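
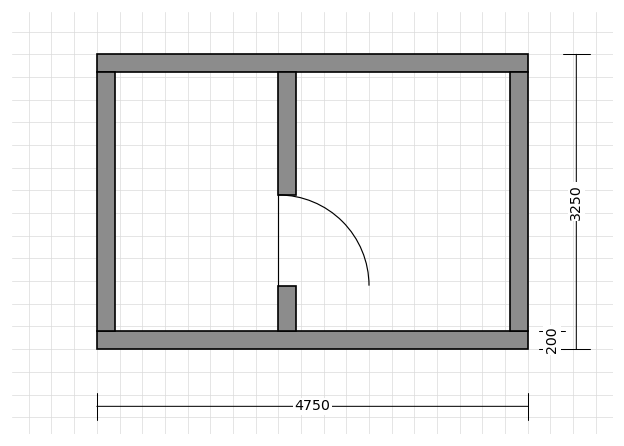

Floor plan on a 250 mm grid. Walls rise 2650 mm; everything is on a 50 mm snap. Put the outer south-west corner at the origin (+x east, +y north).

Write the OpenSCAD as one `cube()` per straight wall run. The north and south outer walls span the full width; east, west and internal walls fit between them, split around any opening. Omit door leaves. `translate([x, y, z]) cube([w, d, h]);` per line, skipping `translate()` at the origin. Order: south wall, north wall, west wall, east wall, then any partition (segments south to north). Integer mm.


cube([4750, 200, 2650]);
translate([0, 3050, 0]) cube([4750, 200, 2650]);
translate([0, 200, 0]) cube([200, 2850, 2650]);
translate([4550, 200, 0]) cube([200, 2850, 2650]);
translate([2000, 200, 0]) cube([200, 500, 2650]);
translate([2000, 1700, 0]) cube([200, 1350, 2650]);


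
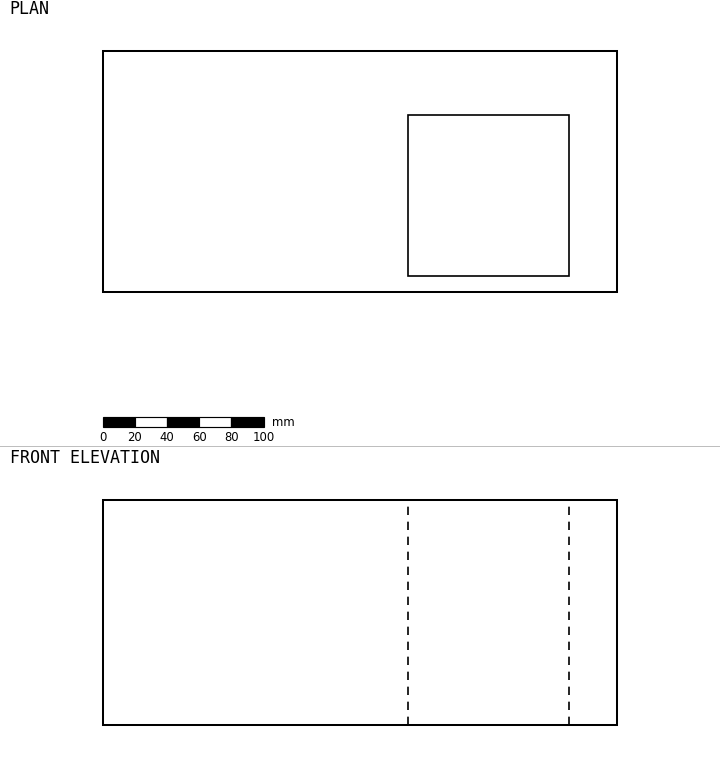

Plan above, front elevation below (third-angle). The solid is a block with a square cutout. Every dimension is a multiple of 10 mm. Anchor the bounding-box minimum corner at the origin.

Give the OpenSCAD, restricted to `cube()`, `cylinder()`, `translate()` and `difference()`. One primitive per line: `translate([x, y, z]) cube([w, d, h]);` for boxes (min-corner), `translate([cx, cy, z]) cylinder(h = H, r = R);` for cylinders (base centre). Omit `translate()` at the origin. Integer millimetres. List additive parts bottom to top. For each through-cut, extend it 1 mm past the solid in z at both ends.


difference() {
  cube([320, 150, 140]);
  translate([190, 10, -1]) cube([100, 100, 142]);
}


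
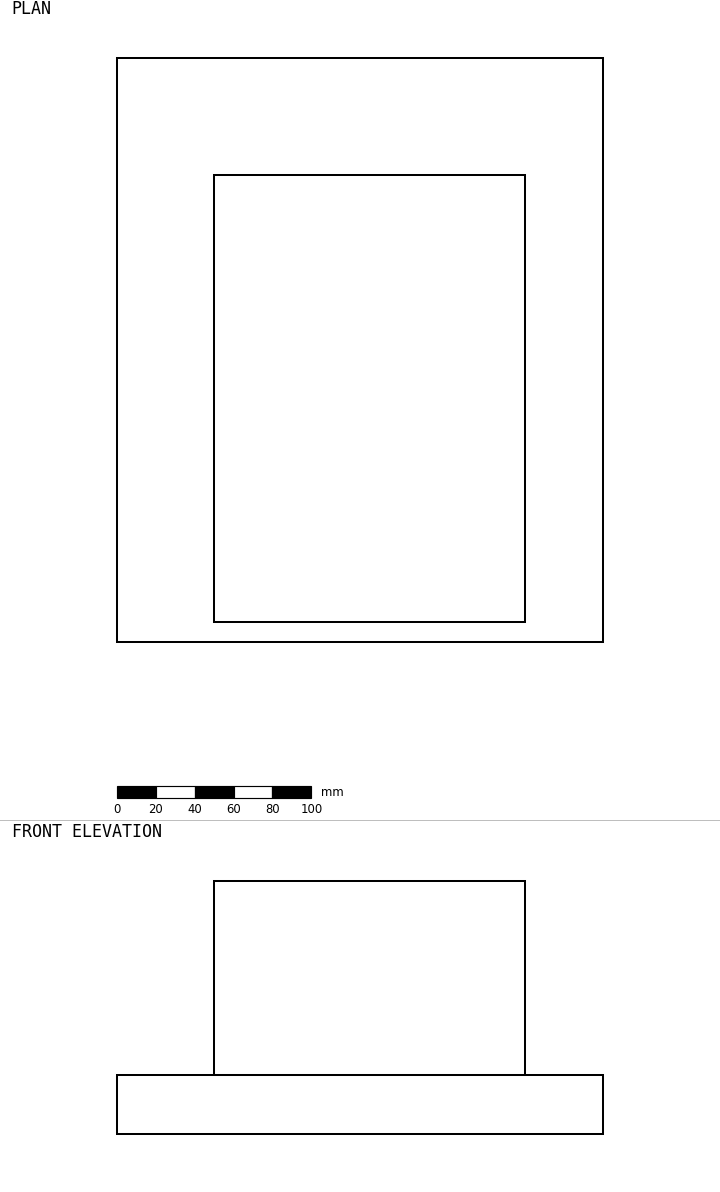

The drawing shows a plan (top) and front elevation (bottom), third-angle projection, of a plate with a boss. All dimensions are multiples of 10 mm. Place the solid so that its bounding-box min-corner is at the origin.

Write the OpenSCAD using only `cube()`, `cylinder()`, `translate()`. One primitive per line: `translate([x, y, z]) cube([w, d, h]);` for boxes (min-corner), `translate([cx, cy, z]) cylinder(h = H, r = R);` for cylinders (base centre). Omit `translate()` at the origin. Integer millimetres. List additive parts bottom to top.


cube([250, 300, 30]);
translate([50, 10, 30]) cube([160, 230, 100]);


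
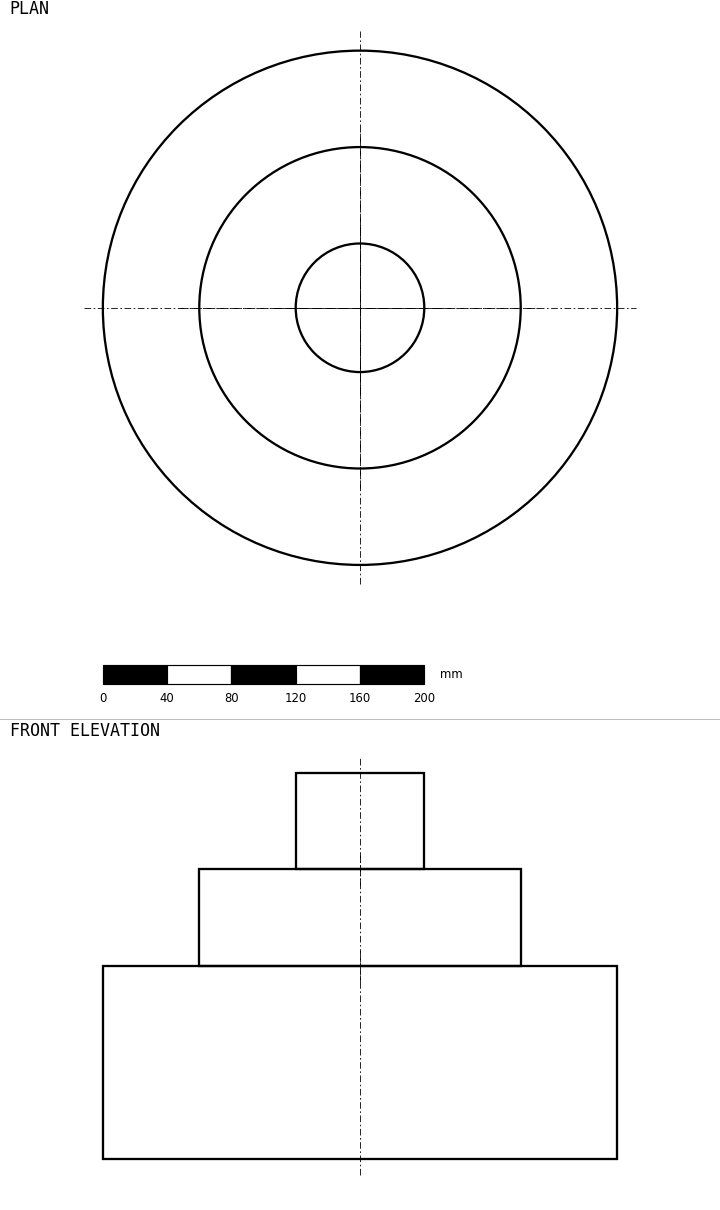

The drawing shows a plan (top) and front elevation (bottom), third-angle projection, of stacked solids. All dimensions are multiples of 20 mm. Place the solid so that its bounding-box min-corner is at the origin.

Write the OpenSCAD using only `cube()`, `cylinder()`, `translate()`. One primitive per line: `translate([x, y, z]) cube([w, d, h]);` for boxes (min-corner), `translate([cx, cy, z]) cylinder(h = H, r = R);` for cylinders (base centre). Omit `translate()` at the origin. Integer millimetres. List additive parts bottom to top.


translate([160, 160, 0]) cylinder(h = 120, r = 160);
translate([160, 160, 120]) cylinder(h = 60, r = 100);
translate([160, 160, 180]) cylinder(h = 60, r = 40);


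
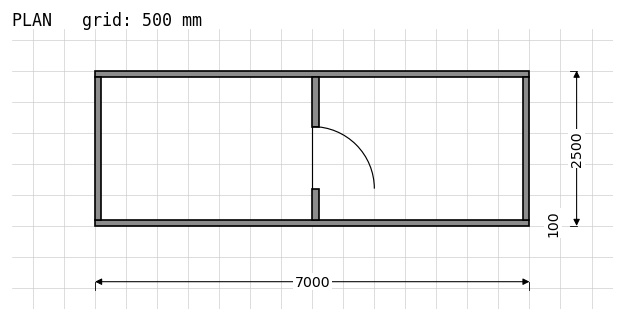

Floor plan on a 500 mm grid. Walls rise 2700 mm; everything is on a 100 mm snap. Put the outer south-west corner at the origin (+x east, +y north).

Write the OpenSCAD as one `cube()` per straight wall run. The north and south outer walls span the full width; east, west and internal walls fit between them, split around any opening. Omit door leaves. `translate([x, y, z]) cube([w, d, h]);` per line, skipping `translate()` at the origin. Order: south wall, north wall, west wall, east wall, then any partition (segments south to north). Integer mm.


cube([7000, 100, 2700]);
translate([0, 2400, 0]) cube([7000, 100, 2700]);
translate([0, 100, 0]) cube([100, 2300, 2700]);
translate([6900, 100, 0]) cube([100, 2300, 2700]);
translate([3500, 100, 0]) cube([100, 500, 2700]);
translate([3500, 1600, 0]) cube([100, 800, 2700]);


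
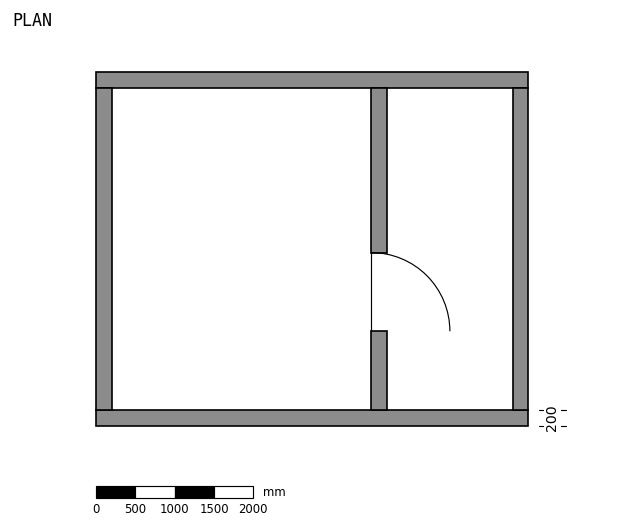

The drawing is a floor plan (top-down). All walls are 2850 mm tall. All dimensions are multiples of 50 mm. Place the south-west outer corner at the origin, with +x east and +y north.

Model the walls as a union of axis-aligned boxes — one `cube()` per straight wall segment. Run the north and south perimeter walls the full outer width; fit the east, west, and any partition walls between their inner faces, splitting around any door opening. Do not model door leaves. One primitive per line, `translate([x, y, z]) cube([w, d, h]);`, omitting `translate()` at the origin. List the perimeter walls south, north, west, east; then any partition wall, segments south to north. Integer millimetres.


cube([5500, 200, 2850]);
translate([0, 4300, 0]) cube([5500, 200, 2850]);
translate([0, 200, 0]) cube([200, 4100, 2850]);
translate([5300, 200, 0]) cube([200, 4100, 2850]);
translate([3500, 200, 0]) cube([200, 1000, 2850]);
translate([3500, 2200, 0]) cube([200, 2100, 2850]);


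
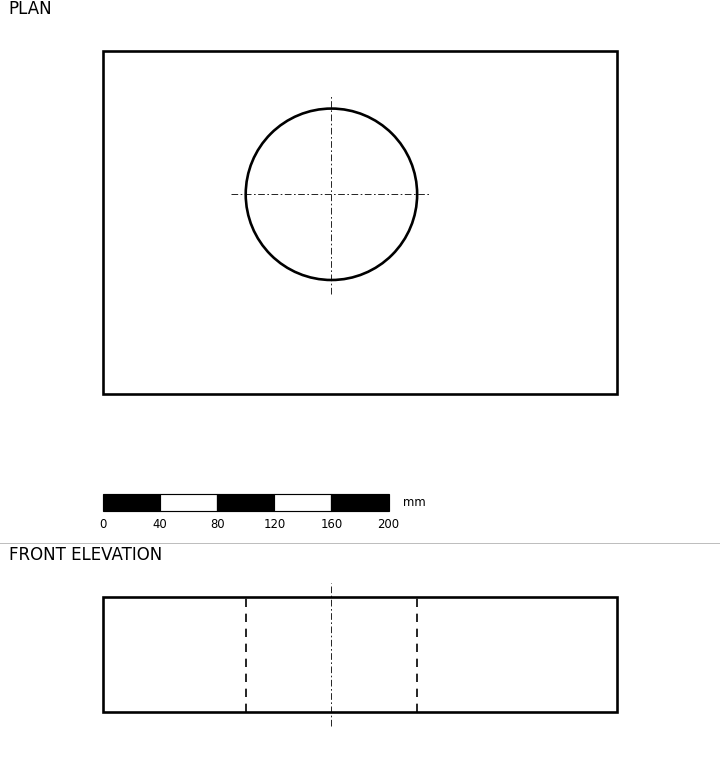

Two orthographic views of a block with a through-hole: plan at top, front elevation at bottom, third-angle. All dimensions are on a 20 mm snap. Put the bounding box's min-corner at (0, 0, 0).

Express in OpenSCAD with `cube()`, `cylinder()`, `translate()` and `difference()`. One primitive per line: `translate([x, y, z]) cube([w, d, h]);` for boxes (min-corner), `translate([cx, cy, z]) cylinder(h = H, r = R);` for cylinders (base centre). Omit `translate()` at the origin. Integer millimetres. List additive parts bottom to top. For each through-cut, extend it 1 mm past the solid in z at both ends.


difference() {
  cube([360, 240, 80]);
  translate([160, 140, -1]) cylinder(h = 82, r = 60);
}


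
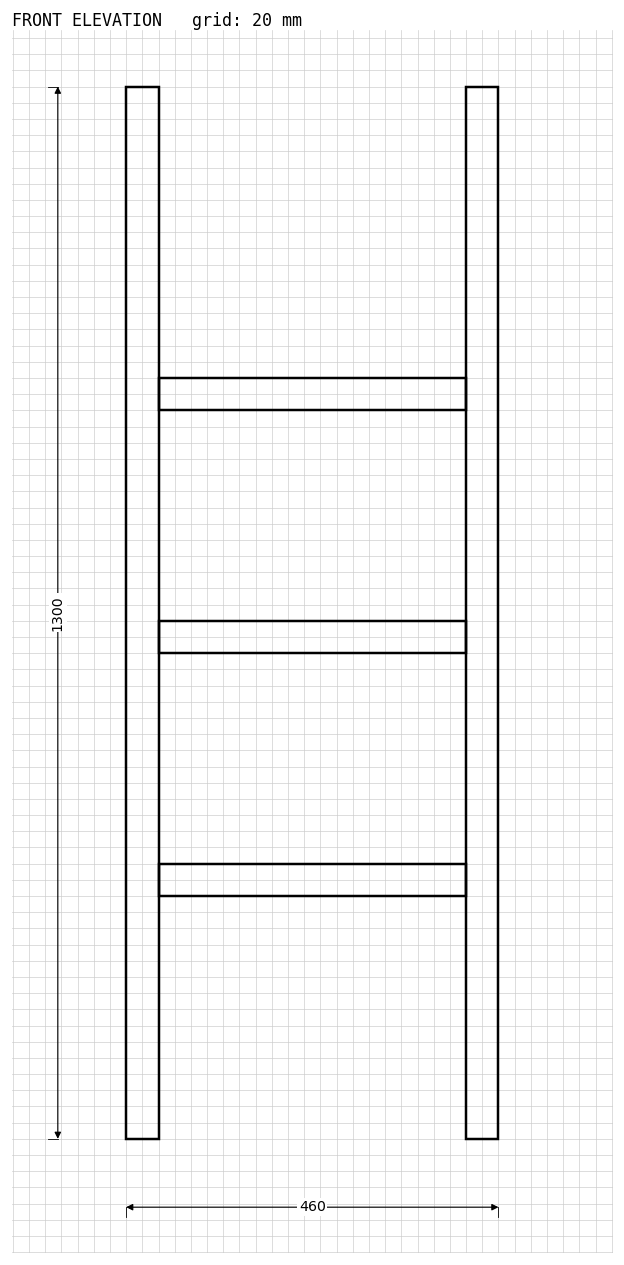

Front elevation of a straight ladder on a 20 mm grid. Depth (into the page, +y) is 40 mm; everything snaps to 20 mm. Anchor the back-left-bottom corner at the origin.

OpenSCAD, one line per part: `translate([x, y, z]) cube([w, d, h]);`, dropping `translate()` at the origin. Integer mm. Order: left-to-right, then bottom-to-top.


cube([40, 40, 1300]);
translate([40, 0, 300]) cube([380, 40, 40]);
translate([40, 0, 600]) cube([380, 40, 40]);
translate([40, 0, 900]) cube([380, 40, 40]);
translate([420, 0, 0]) cube([40, 40, 1300]);


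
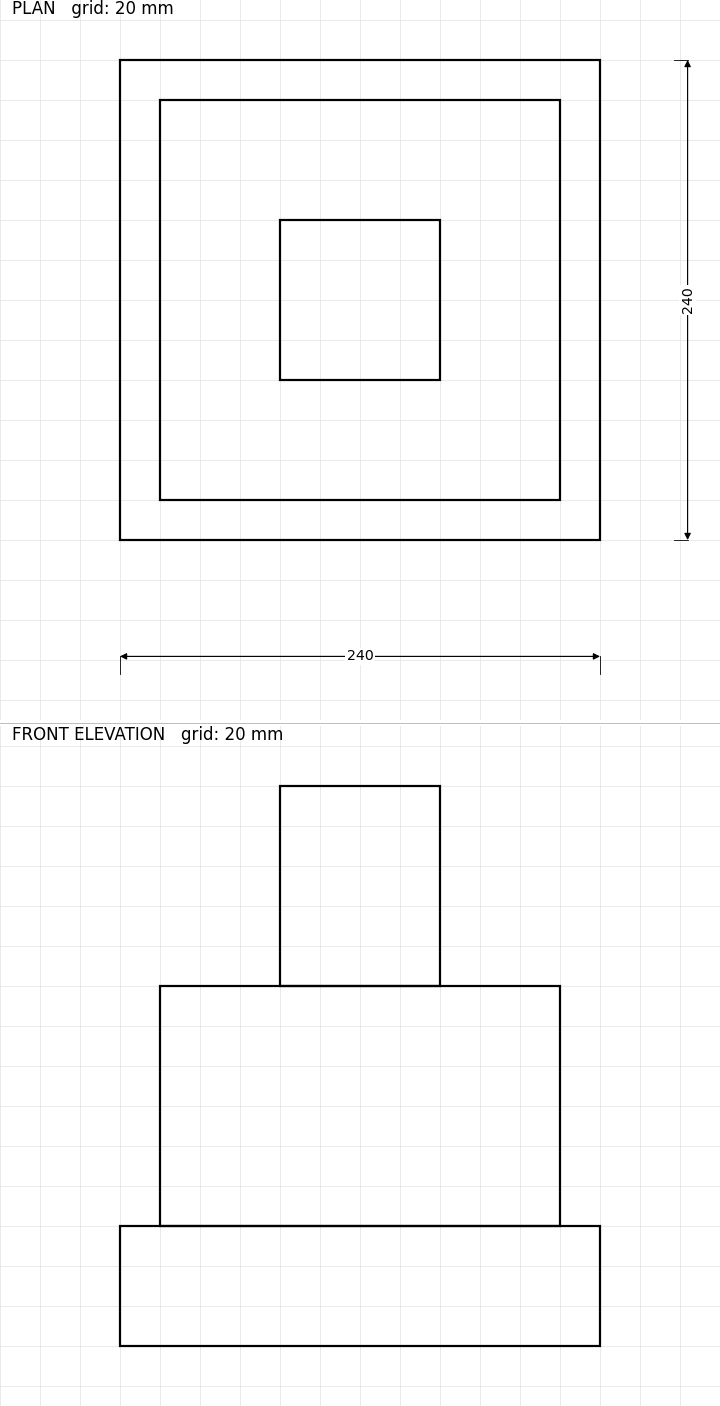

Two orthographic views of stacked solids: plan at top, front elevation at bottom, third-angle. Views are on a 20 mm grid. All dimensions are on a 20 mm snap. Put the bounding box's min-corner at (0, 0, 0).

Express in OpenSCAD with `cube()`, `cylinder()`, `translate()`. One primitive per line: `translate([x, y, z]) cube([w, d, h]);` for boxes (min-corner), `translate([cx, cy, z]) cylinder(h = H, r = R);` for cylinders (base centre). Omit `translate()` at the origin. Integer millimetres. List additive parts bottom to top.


cube([240, 240, 60]);
translate([20, 20, 60]) cube([200, 200, 120]);
translate([80, 80, 180]) cube([80, 80, 100]);


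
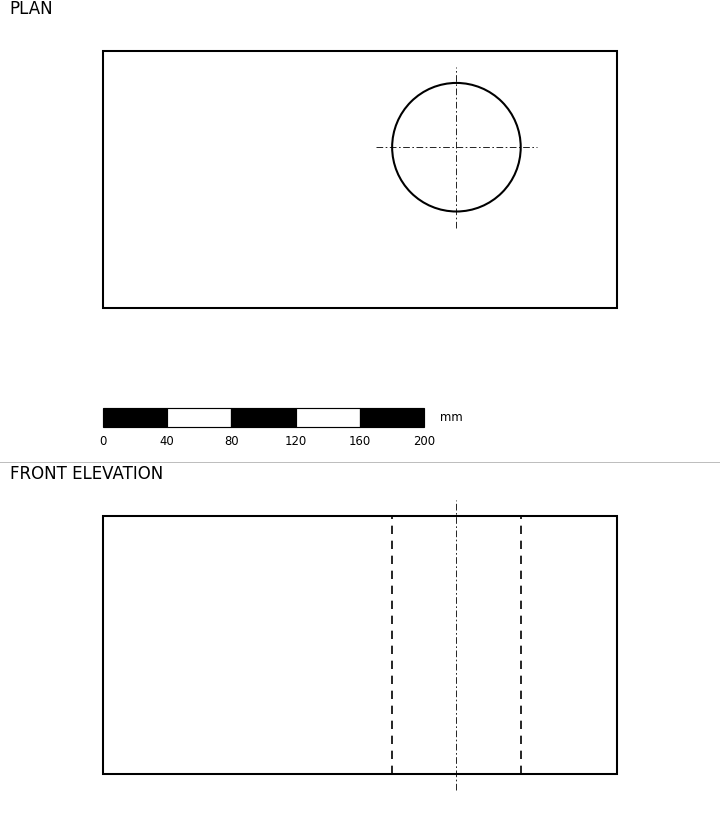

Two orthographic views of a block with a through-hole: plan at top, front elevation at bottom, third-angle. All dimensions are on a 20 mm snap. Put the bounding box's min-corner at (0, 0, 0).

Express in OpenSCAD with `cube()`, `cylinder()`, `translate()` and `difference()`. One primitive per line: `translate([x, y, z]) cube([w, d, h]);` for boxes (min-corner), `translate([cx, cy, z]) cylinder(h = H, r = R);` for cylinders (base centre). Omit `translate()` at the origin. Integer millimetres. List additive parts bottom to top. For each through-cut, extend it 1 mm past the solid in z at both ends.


difference() {
  cube([320, 160, 160]);
  translate([220, 100, -1]) cylinder(h = 162, r = 40);
}


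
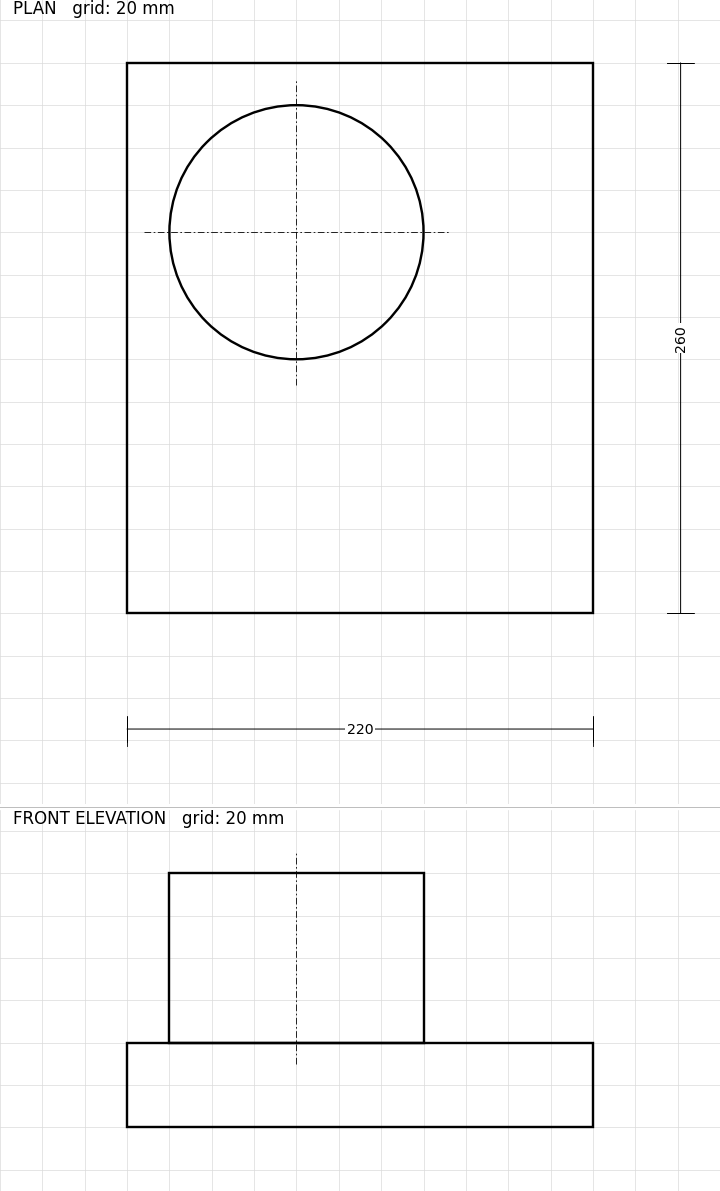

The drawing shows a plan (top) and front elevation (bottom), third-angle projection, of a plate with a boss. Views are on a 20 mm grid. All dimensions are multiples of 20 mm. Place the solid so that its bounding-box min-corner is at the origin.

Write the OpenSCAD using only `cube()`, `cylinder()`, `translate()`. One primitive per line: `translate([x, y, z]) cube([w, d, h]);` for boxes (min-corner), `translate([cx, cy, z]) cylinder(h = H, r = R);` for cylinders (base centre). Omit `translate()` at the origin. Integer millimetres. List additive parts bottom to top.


cube([220, 260, 40]);
translate([80, 180, 40]) cylinder(h = 80, r = 60);


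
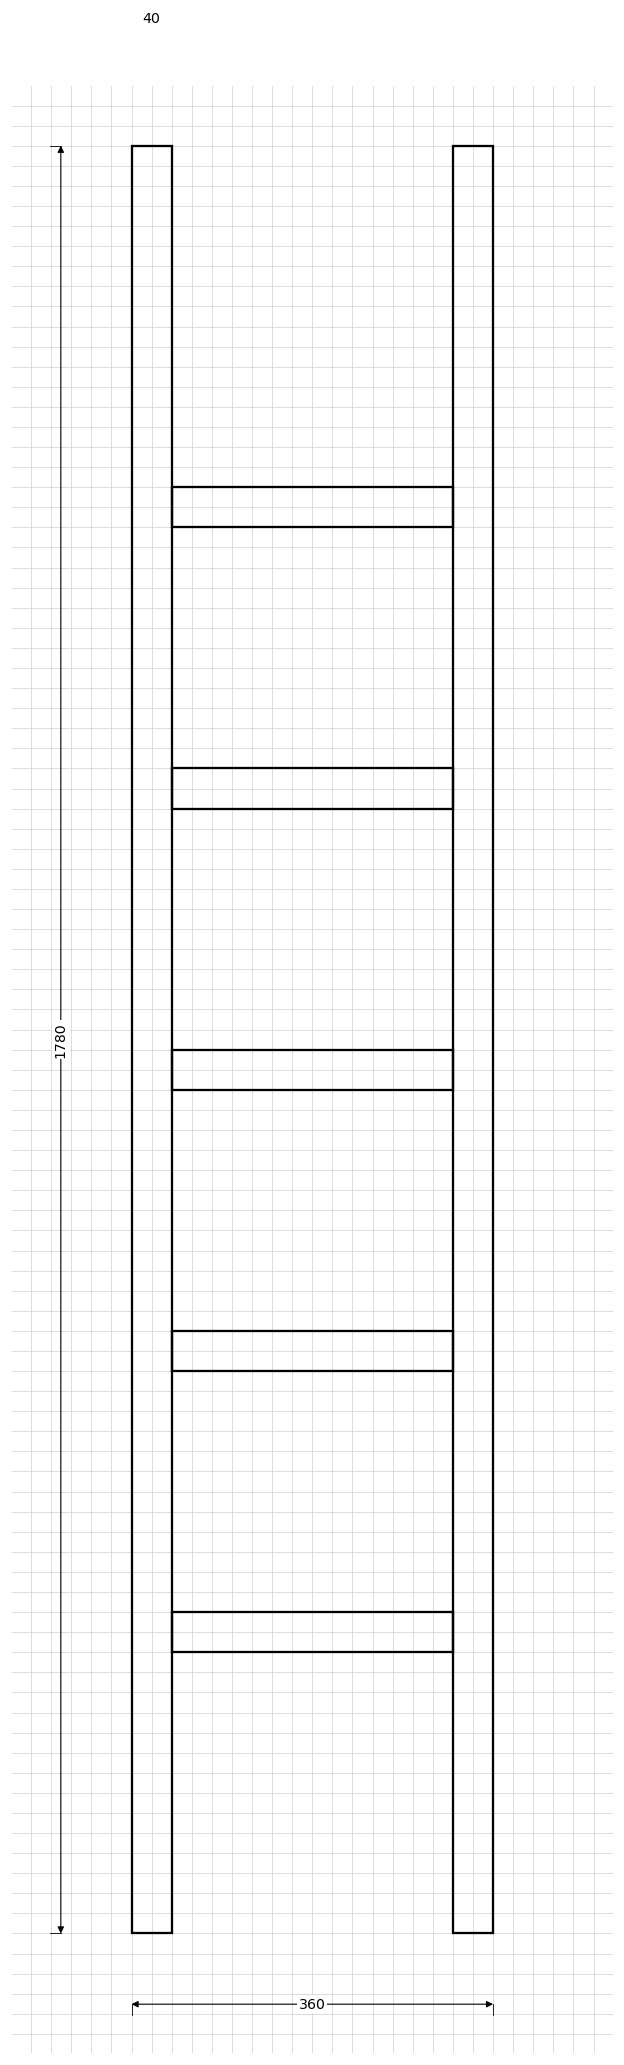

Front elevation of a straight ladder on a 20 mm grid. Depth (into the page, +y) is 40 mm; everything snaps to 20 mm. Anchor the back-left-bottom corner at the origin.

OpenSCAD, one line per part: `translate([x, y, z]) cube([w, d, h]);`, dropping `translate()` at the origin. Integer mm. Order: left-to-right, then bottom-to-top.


cube([40, 40, 1780]);
translate([40, 0, 280]) cube([280, 40, 40]);
translate([40, 0, 560]) cube([280, 40, 40]);
translate([40, 0, 840]) cube([280, 40, 40]);
translate([40, 0, 1120]) cube([280, 40, 40]);
translate([40, 0, 1400]) cube([280, 40, 40]);
translate([320, 0, 0]) cube([40, 40, 1780]);


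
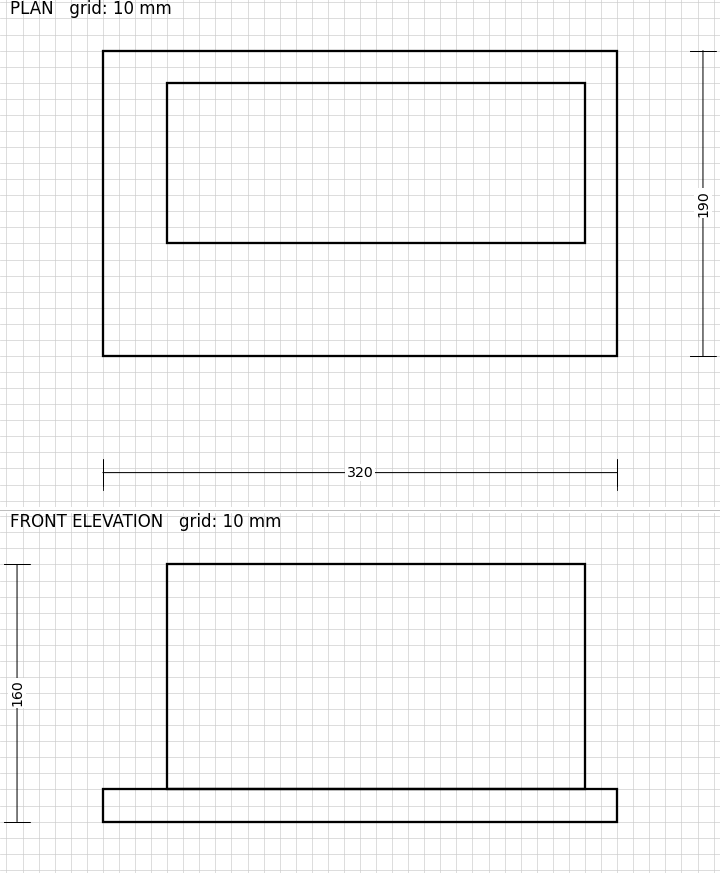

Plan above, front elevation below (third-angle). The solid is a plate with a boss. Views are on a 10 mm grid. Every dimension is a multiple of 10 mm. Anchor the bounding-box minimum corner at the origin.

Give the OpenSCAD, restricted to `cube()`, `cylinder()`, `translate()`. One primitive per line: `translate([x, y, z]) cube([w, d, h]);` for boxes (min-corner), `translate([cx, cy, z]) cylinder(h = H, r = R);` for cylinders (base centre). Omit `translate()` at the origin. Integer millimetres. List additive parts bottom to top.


cube([320, 190, 20]);
translate([40, 70, 20]) cube([260, 100, 140]);


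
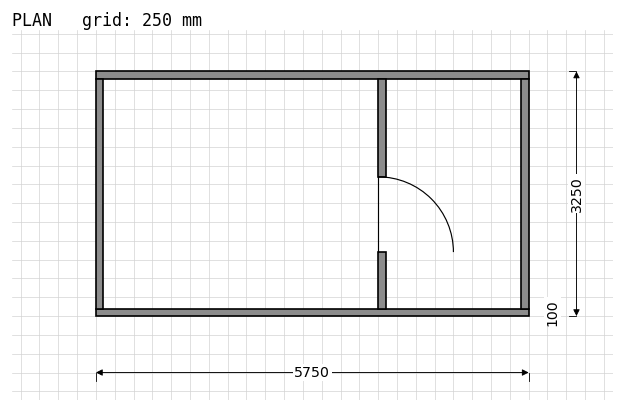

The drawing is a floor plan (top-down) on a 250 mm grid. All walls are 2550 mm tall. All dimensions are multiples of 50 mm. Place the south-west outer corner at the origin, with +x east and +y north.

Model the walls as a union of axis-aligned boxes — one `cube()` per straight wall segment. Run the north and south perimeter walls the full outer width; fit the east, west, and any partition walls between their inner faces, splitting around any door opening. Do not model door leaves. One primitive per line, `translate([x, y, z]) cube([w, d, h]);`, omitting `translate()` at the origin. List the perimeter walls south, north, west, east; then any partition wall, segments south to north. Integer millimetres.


cube([5750, 100, 2550]);
translate([0, 3150, 0]) cube([5750, 100, 2550]);
translate([0, 100, 0]) cube([100, 3050, 2550]);
translate([5650, 100, 0]) cube([100, 3050, 2550]);
translate([3750, 100, 0]) cube([100, 750, 2550]);
translate([3750, 1850, 0]) cube([100, 1300, 2550]);


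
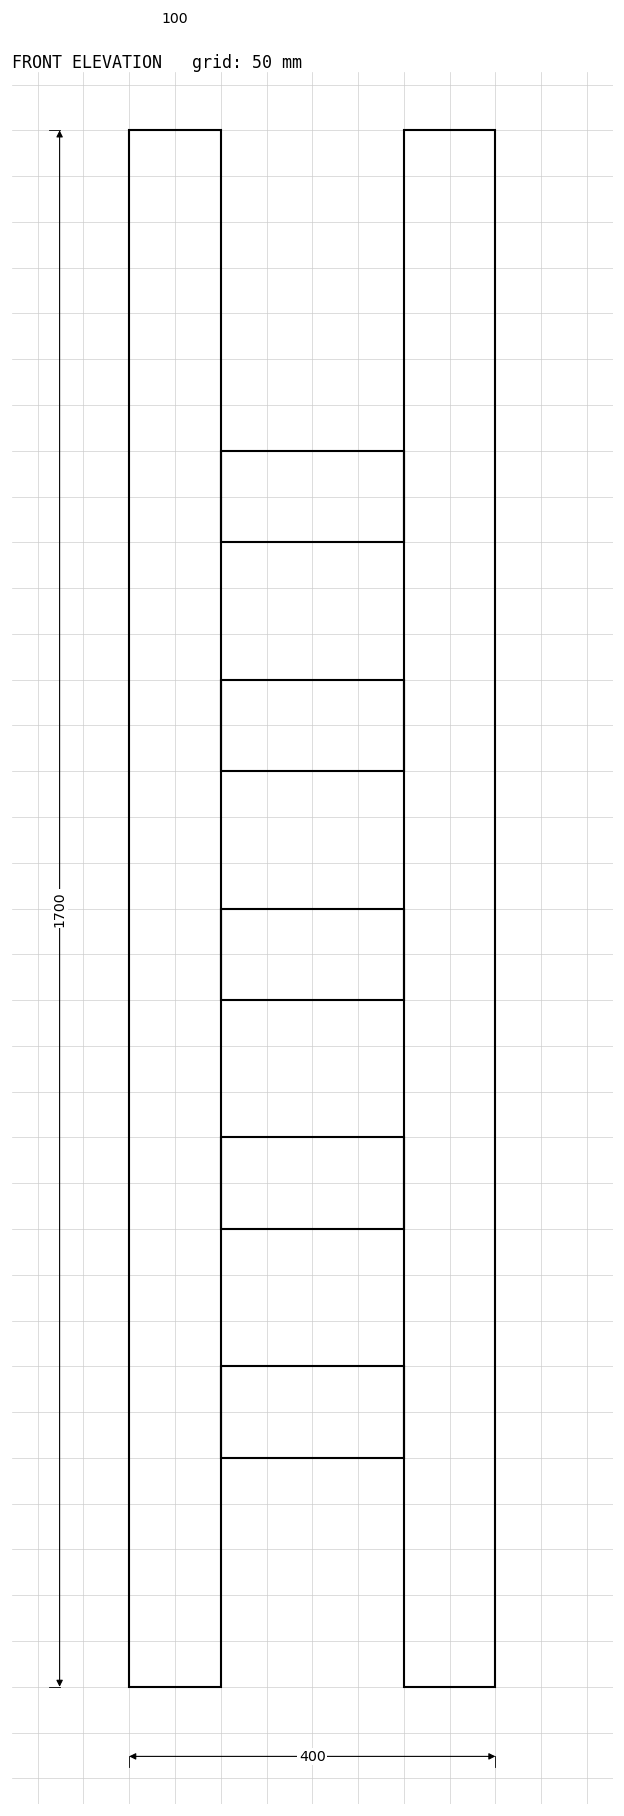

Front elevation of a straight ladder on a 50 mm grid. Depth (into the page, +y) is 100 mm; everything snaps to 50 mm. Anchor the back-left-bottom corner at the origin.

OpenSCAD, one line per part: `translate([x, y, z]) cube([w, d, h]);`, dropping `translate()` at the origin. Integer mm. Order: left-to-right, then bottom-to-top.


cube([100, 100, 1700]);
translate([100, 0, 250]) cube([200, 100, 100]);
translate([100, 0, 500]) cube([200, 100, 100]);
translate([100, 0, 750]) cube([200, 100, 100]);
translate([100, 0, 1000]) cube([200, 100, 100]);
translate([100, 0, 1250]) cube([200, 100, 100]);
translate([300, 0, 0]) cube([100, 100, 1700]);


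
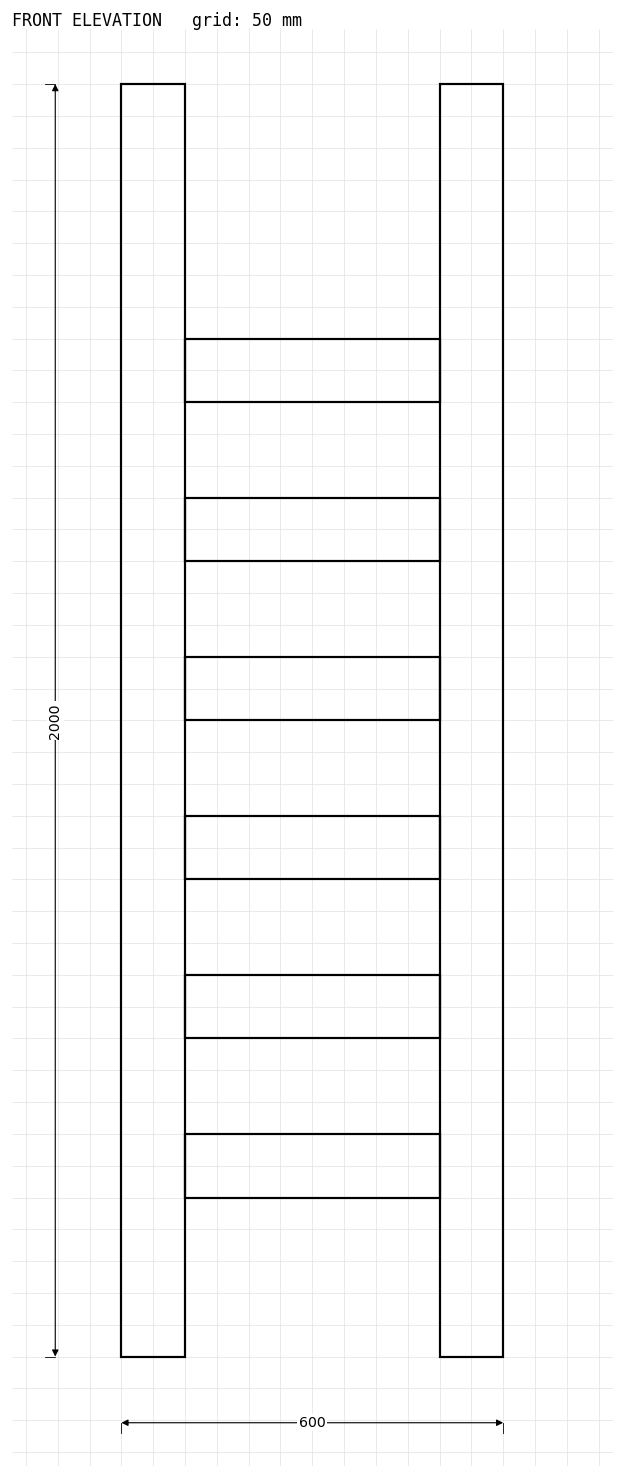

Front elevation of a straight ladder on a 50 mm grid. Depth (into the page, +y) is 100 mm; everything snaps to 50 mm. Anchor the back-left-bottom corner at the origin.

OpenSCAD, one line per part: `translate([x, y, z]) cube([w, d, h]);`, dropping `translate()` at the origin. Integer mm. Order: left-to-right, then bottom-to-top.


cube([100, 100, 2000]);
translate([100, 0, 250]) cube([400, 100, 100]);
translate([100, 0, 500]) cube([400, 100, 100]);
translate([100, 0, 750]) cube([400, 100, 100]);
translate([100, 0, 1000]) cube([400, 100, 100]);
translate([100, 0, 1250]) cube([400, 100, 100]);
translate([100, 0, 1500]) cube([400, 100, 100]);
translate([500, 0, 0]) cube([100, 100, 2000]);


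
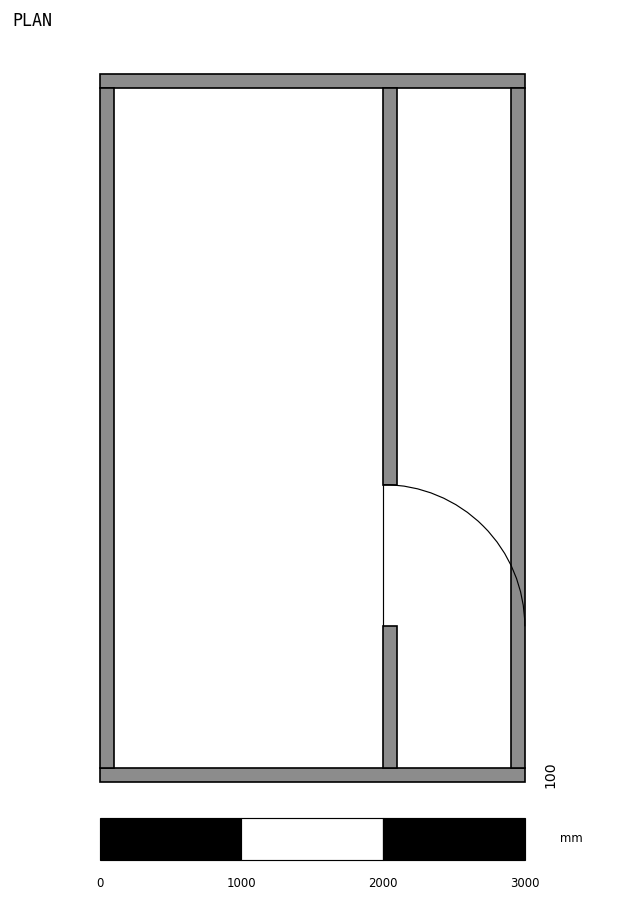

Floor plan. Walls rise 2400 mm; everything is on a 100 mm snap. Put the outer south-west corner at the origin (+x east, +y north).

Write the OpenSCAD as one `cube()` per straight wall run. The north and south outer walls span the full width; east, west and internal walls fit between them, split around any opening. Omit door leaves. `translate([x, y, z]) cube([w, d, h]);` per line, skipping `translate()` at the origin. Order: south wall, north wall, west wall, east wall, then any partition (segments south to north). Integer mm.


cube([3000, 100, 2400]);
translate([0, 4900, 0]) cube([3000, 100, 2400]);
translate([0, 100, 0]) cube([100, 4800, 2400]);
translate([2900, 100, 0]) cube([100, 4800, 2400]);
translate([2000, 100, 0]) cube([100, 1000, 2400]);
translate([2000, 2100, 0]) cube([100, 2800, 2400]);


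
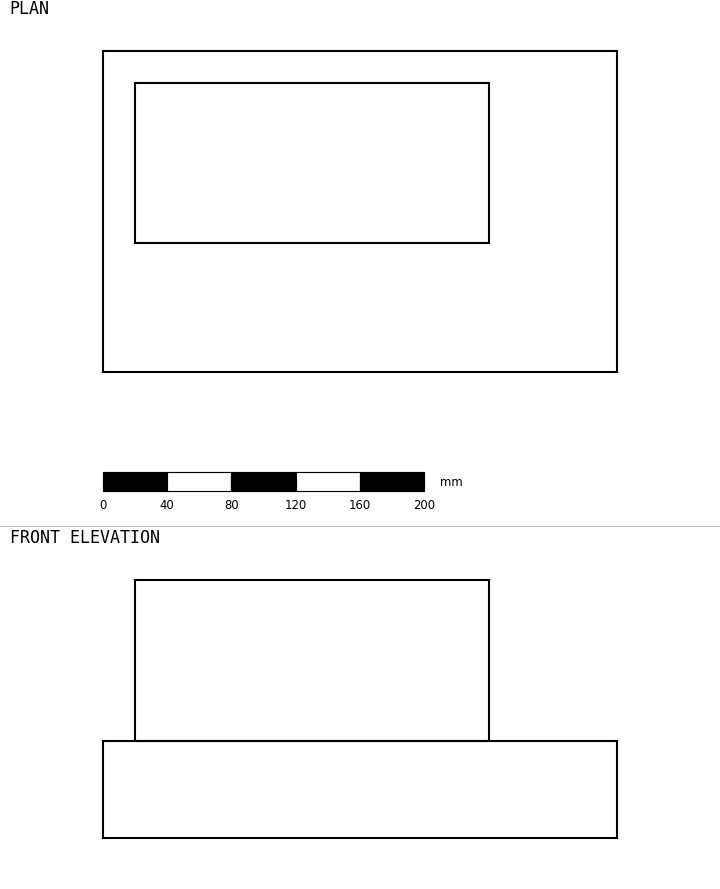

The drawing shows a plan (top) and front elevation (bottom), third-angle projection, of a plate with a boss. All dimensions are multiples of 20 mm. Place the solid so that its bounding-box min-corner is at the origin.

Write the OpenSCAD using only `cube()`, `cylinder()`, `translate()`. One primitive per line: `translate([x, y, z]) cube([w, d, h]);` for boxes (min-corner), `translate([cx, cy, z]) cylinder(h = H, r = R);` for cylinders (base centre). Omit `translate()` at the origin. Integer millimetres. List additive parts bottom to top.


cube([320, 200, 60]);
translate([20, 80, 60]) cube([220, 100, 100]);


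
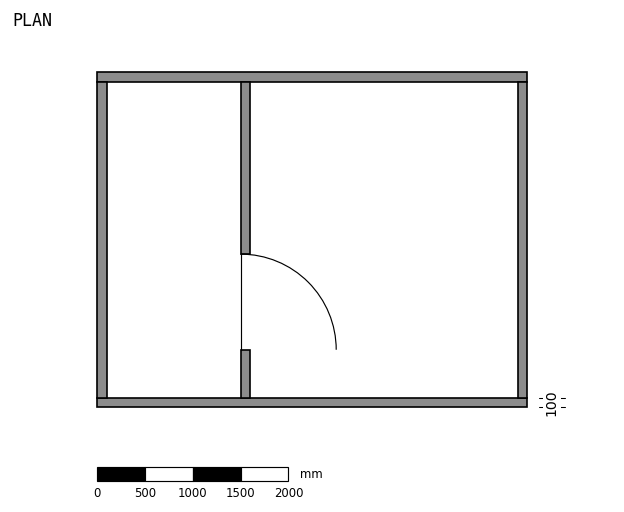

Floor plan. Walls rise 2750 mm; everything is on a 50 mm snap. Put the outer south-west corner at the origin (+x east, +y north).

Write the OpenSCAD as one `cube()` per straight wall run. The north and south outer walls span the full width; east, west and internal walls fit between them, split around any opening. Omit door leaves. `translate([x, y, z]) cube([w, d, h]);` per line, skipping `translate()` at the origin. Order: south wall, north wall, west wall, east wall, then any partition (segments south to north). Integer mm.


cube([4500, 100, 2750]);
translate([0, 3400, 0]) cube([4500, 100, 2750]);
translate([0, 100, 0]) cube([100, 3300, 2750]);
translate([4400, 100, 0]) cube([100, 3300, 2750]);
translate([1500, 100, 0]) cube([100, 500, 2750]);
translate([1500, 1600, 0]) cube([100, 1800, 2750]);


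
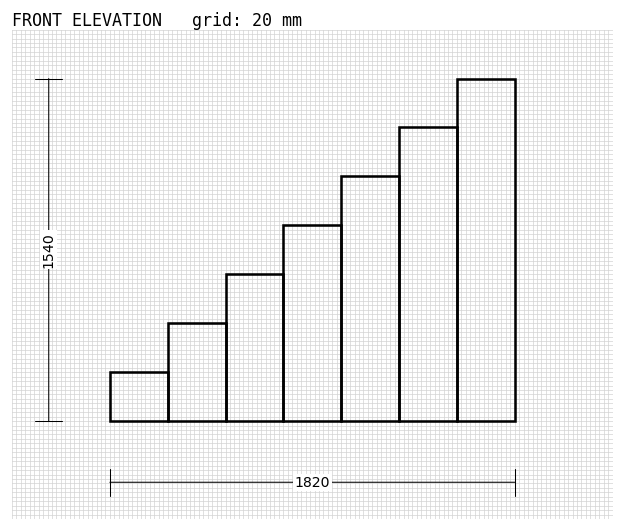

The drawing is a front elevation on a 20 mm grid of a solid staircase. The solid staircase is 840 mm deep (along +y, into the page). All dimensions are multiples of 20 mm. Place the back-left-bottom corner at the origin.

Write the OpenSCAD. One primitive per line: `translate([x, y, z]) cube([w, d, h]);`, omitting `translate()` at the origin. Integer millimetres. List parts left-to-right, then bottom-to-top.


cube([260, 840, 220]);
translate([260, 0, 0]) cube([260, 840, 440]);
translate([520, 0, 0]) cube([260, 840, 660]);
translate([780, 0, 0]) cube([260, 840, 880]);
translate([1040, 0, 0]) cube([260, 840, 1100]);
translate([1300, 0, 0]) cube([260, 840, 1320]);
translate([1560, 0, 0]) cube([260, 840, 1540]);


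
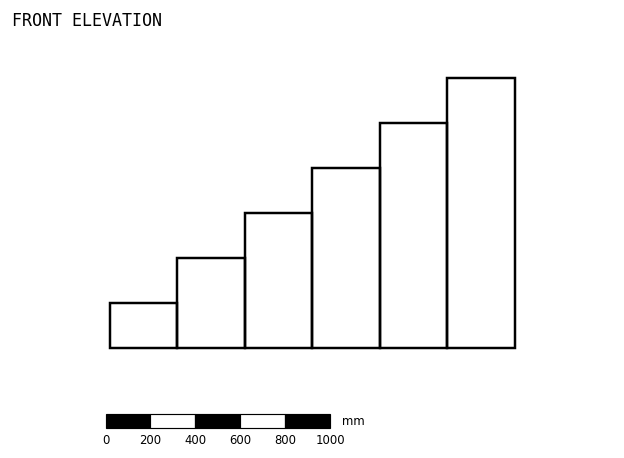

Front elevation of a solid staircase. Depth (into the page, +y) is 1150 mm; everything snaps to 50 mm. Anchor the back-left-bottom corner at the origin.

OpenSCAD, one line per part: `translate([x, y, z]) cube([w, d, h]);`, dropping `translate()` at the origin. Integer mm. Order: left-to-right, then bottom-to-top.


cube([300, 1150, 200]);
translate([300, 0, 0]) cube([300, 1150, 400]);
translate([600, 0, 0]) cube([300, 1150, 600]);
translate([900, 0, 0]) cube([300, 1150, 800]);
translate([1200, 0, 0]) cube([300, 1150, 1000]);
translate([1500, 0, 0]) cube([300, 1150, 1200]);


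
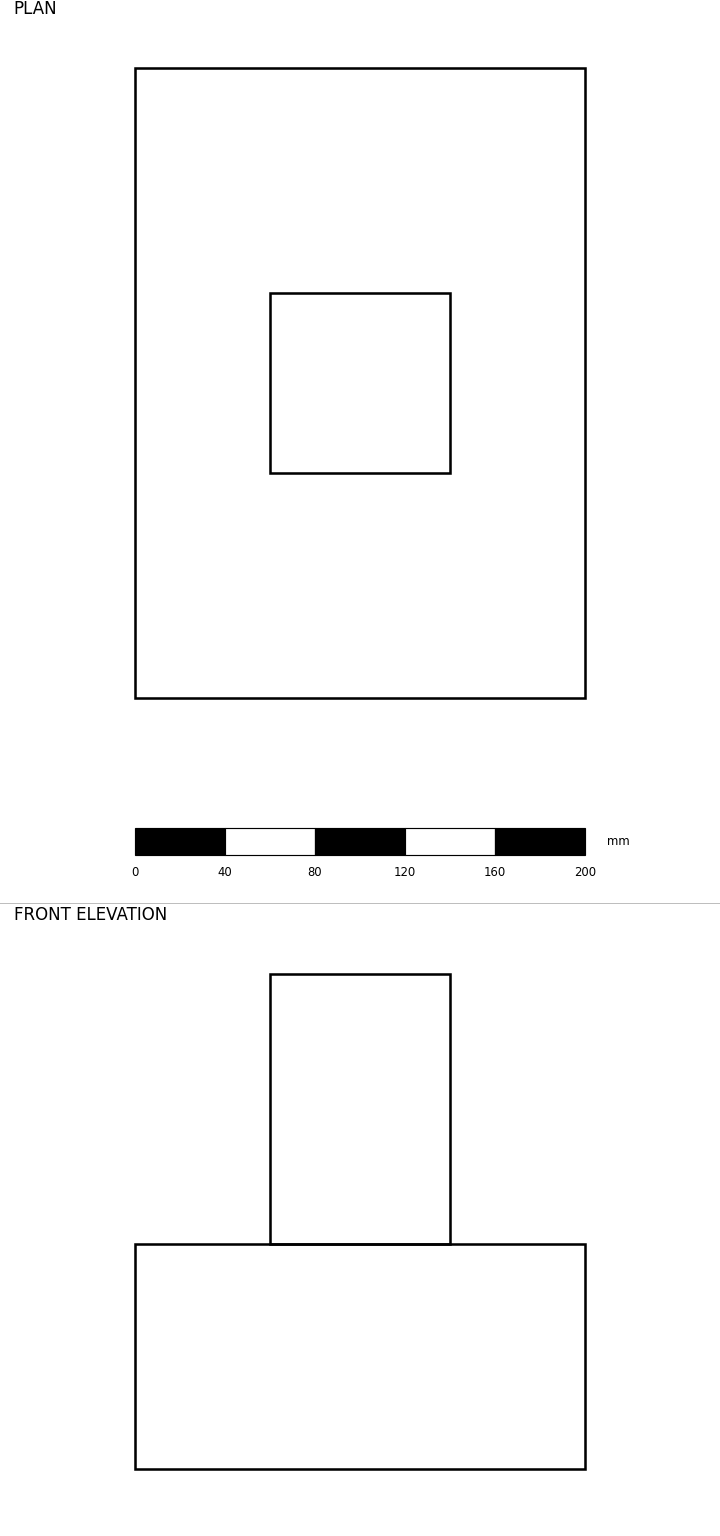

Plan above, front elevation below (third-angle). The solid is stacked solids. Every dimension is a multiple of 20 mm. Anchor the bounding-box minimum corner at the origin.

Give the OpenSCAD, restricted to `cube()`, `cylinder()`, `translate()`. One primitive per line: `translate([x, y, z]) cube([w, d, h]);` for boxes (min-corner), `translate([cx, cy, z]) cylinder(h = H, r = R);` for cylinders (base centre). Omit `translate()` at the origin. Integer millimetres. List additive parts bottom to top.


cube([200, 280, 100]);
translate([60, 100, 100]) cube([80, 80, 120]);


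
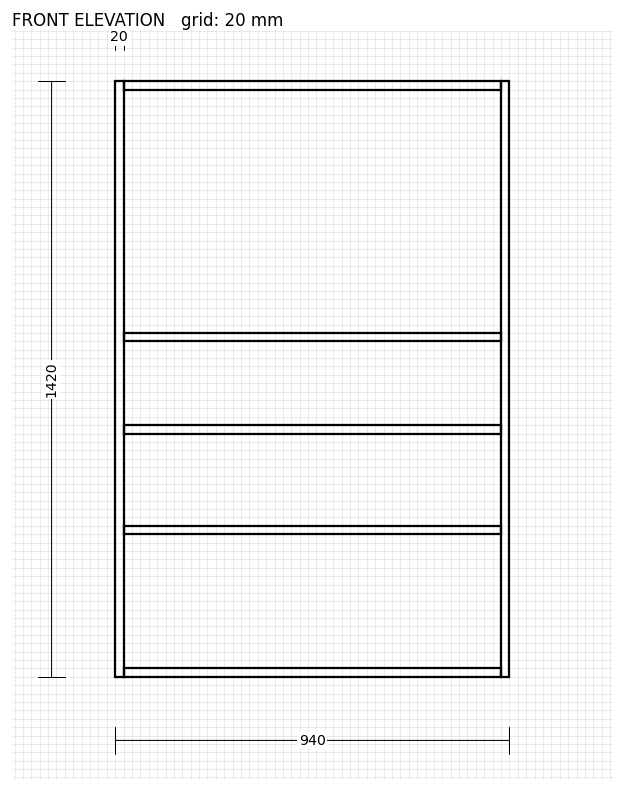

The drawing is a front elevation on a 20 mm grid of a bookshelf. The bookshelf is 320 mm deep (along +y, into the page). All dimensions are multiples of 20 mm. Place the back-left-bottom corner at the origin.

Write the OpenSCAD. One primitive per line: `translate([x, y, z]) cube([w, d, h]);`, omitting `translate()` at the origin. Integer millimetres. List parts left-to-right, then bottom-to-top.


cube([20, 320, 1420]);
translate([20, 0, 0]) cube([900, 320, 20]);
translate([20, 0, 340]) cube([900, 320, 20]);
translate([20, 0, 580]) cube([900, 320, 20]);
translate([20, 0, 800]) cube([900, 320, 20]);
translate([20, 0, 1400]) cube([900, 320, 20]);
translate([920, 0, 0]) cube([20, 320, 1420]);


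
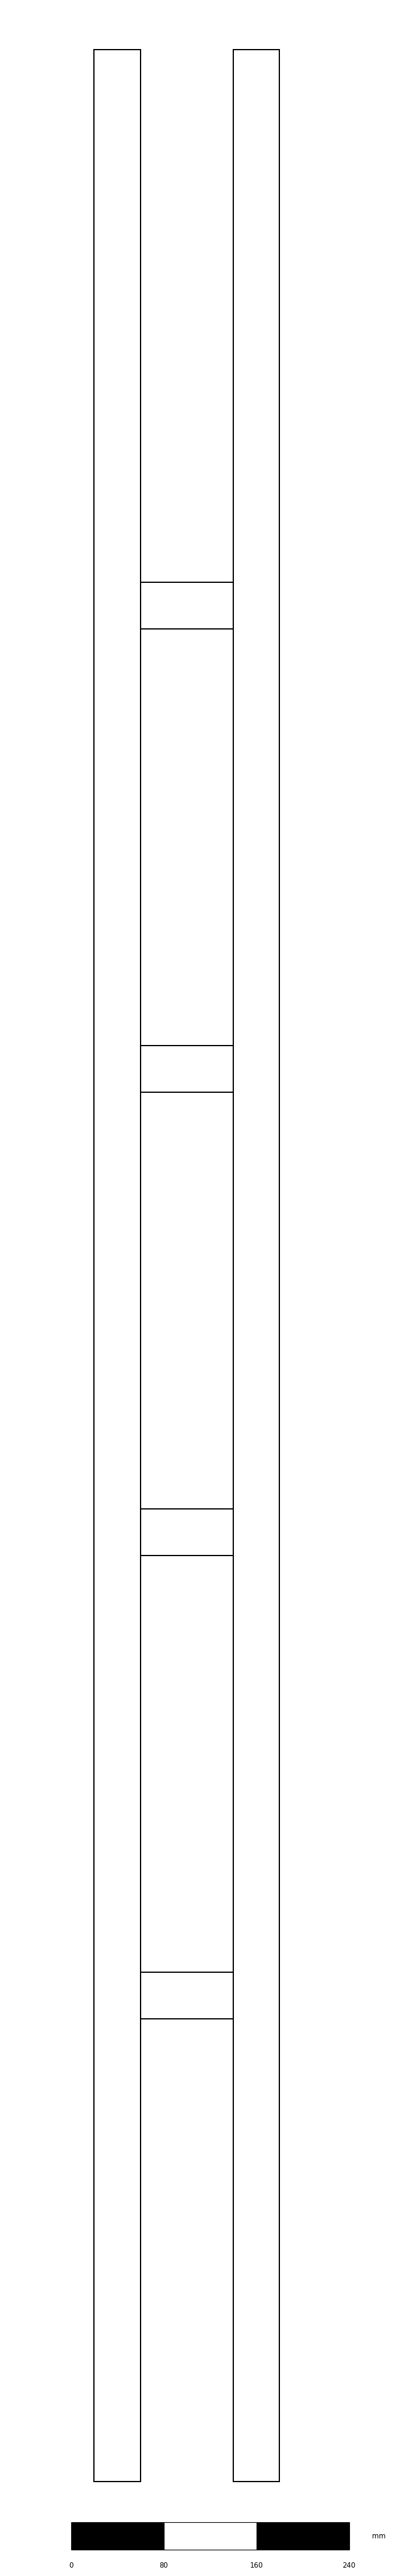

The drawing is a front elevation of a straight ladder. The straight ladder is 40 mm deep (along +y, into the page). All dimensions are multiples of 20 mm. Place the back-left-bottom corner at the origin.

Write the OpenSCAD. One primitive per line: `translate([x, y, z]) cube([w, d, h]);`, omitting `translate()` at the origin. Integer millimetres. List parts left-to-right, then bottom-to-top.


cube([40, 40, 2100]);
translate([40, 0, 400]) cube([80, 40, 40]);
translate([40, 0, 800]) cube([80, 40, 40]);
translate([40, 0, 1200]) cube([80, 40, 40]);
translate([40, 0, 1600]) cube([80, 40, 40]);
translate([120, 0, 0]) cube([40, 40, 2100]);


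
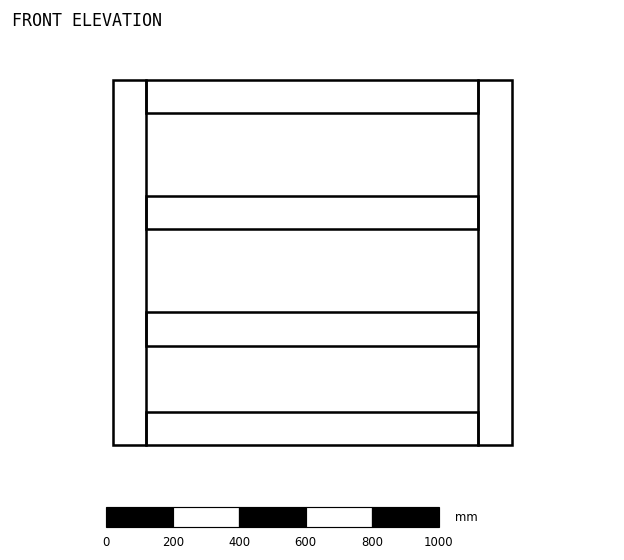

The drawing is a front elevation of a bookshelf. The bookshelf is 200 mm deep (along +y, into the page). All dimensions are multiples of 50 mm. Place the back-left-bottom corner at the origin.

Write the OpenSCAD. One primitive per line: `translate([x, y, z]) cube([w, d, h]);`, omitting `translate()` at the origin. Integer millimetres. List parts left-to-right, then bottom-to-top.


cube([100, 200, 1100]);
translate([100, 0, 0]) cube([1000, 200, 100]);
translate([100, 0, 300]) cube([1000, 200, 100]);
translate([100, 0, 650]) cube([1000, 200, 100]);
translate([100, 0, 1000]) cube([1000, 200, 100]);
translate([1100, 0, 0]) cube([100, 200, 1100]);


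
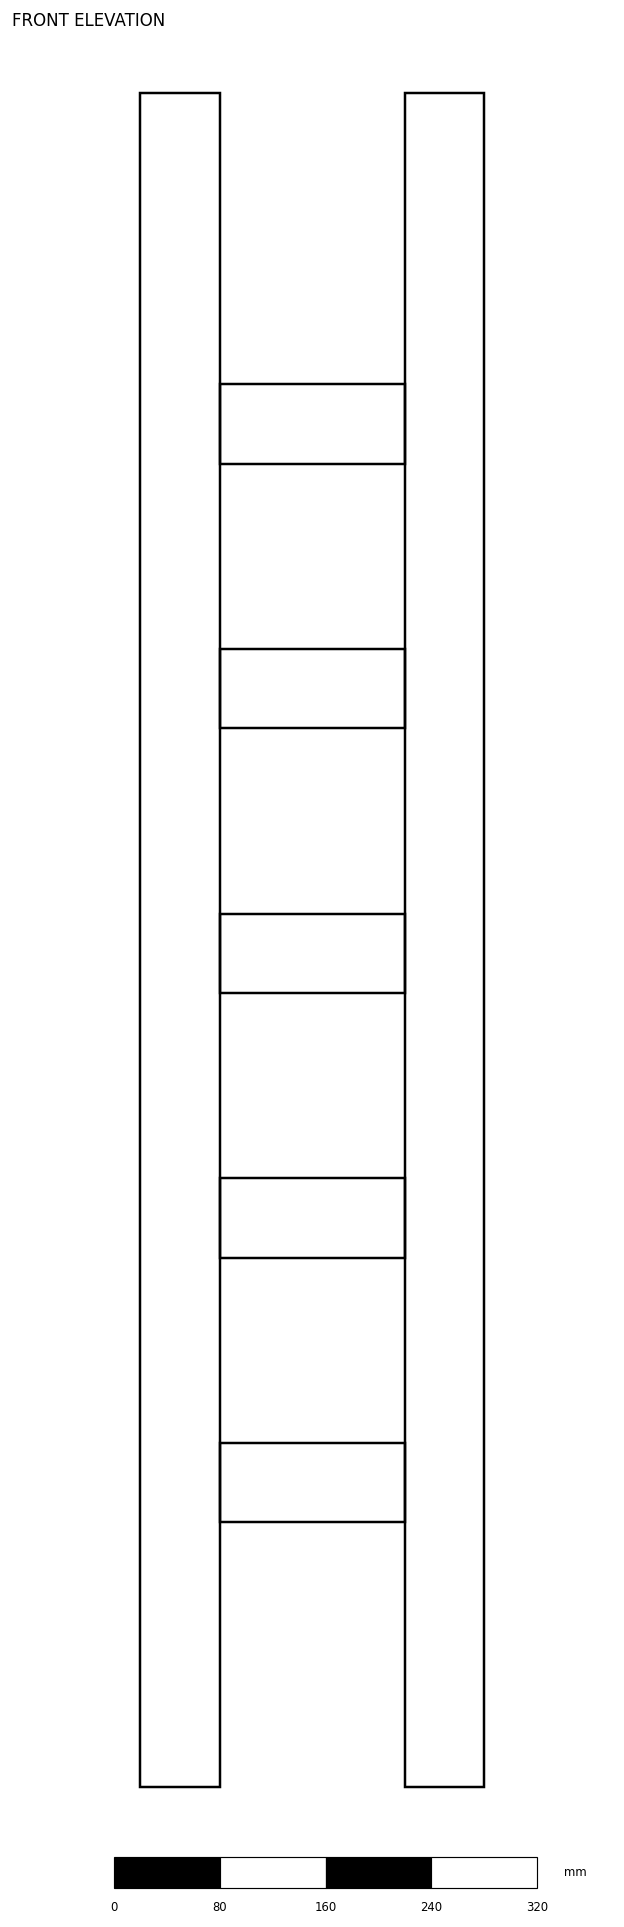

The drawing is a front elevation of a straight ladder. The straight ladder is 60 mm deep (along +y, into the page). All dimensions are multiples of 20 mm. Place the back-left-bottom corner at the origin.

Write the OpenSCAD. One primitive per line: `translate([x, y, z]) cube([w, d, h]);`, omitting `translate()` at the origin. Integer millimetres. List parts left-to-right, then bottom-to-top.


cube([60, 60, 1280]);
translate([60, 0, 200]) cube([140, 60, 60]);
translate([60, 0, 400]) cube([140, 60, 60]);
translate([60, 0, 600]) cube([140, 60, 60]);
translate([60, 0, 800]) cube([140, 60, 60]);
translate([60, 0, 1000]) cube([140, 60, 60]);
translate([200, 0, 0]) cube([60, 60, 1280]);


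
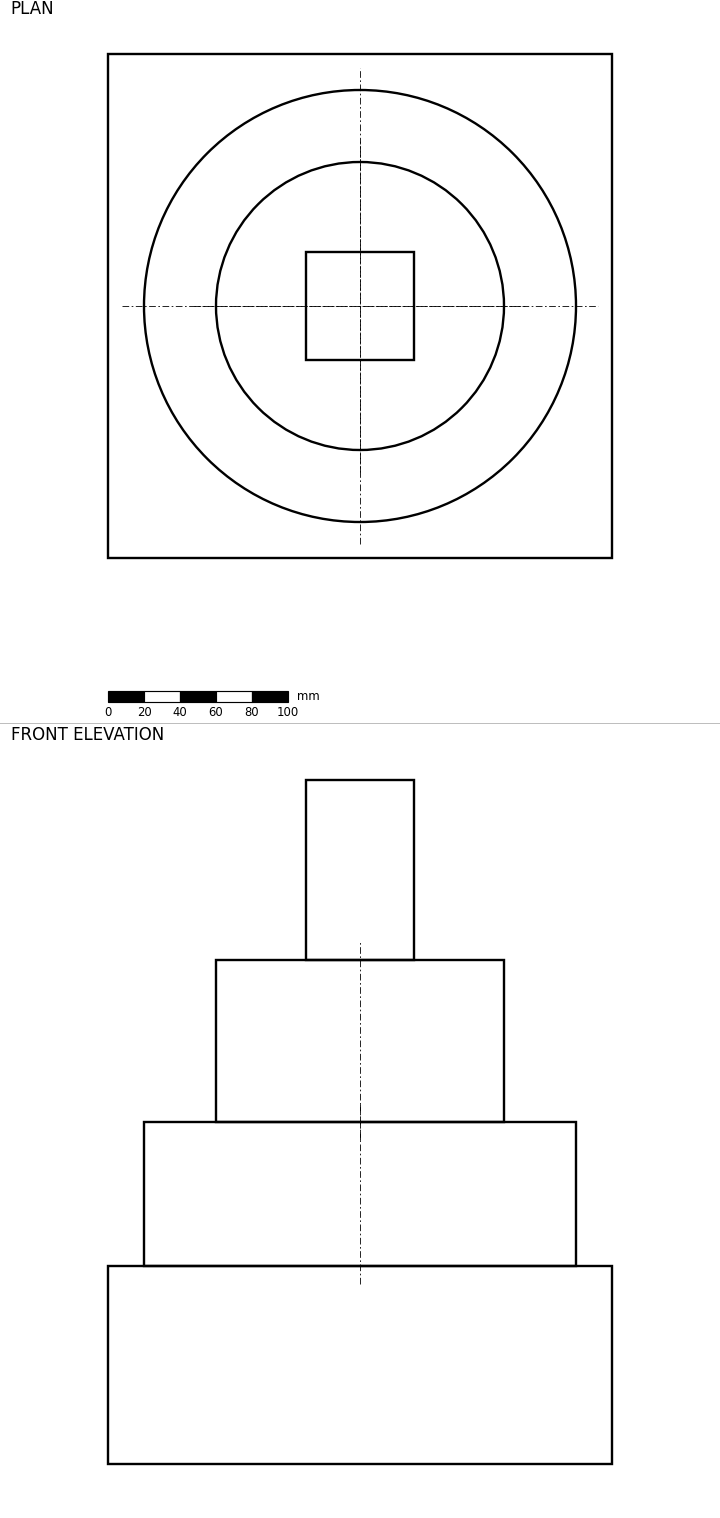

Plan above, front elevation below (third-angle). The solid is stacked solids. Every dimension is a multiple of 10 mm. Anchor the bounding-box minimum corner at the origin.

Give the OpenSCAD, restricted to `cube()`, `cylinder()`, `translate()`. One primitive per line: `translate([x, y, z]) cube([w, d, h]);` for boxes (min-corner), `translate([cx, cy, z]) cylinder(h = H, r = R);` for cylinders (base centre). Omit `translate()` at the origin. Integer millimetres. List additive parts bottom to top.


cube([280, 280, 110]);
translate([140, 140, 110]) cylinder(h = 80, r = 120);
translate([140, 140, 190]) cylinder(h = 90, r = 80);
translate([110, 110, 280]) cube([60, 60, 100]);


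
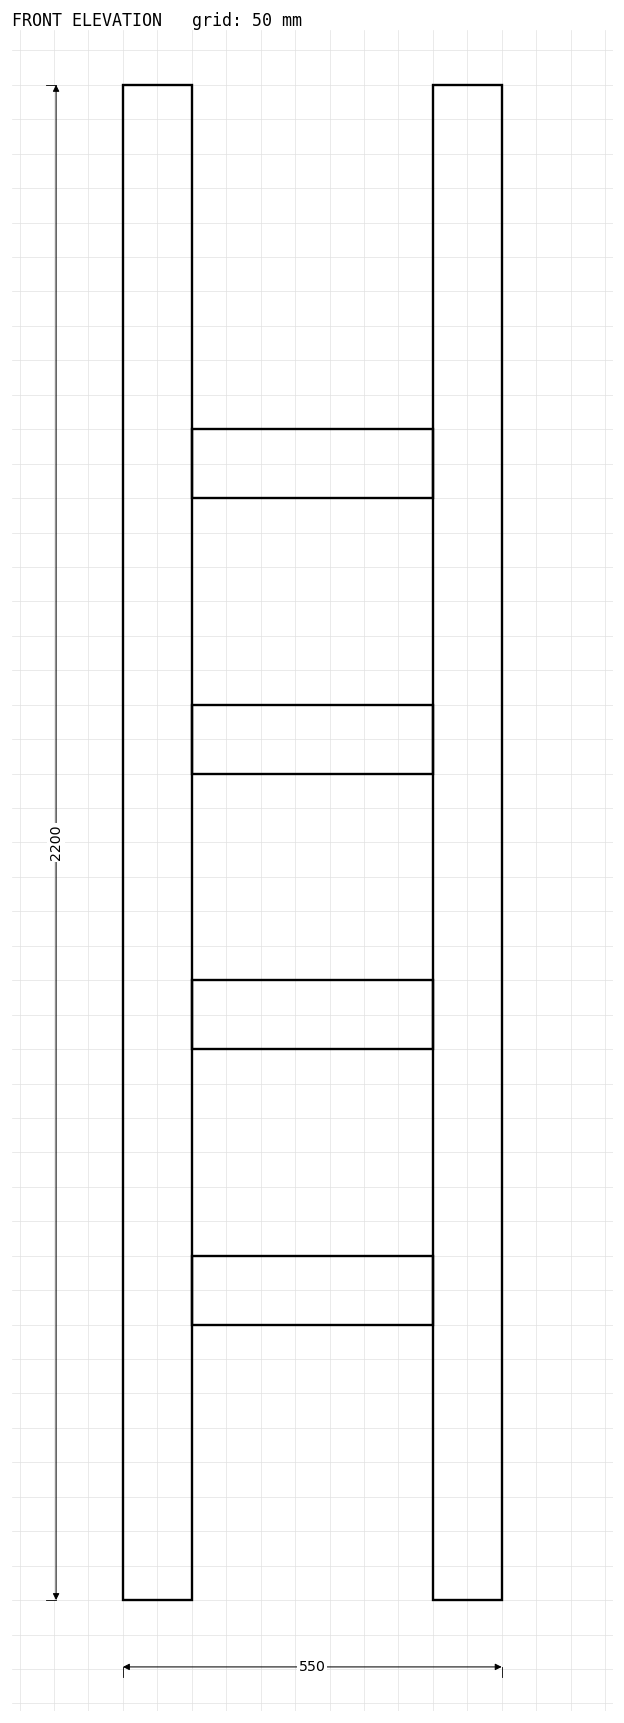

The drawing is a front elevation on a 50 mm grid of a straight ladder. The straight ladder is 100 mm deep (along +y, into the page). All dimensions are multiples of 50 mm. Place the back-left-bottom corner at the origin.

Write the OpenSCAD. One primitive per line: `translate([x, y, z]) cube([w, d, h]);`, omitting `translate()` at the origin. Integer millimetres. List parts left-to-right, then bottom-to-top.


cube([100, 100, 2200]);
translate([100, 0, 400]) cube([350, 100, 100]);
translate([100, 0, 800]) cube([350, 100, 100]);
translate([100, 0, 1200]) cube([350, 100, 100]);
translate([100, 0, 1600]) cube([350, 100, 100]);
translate([450, 0, 0]) cube([100, 100, 2200]);


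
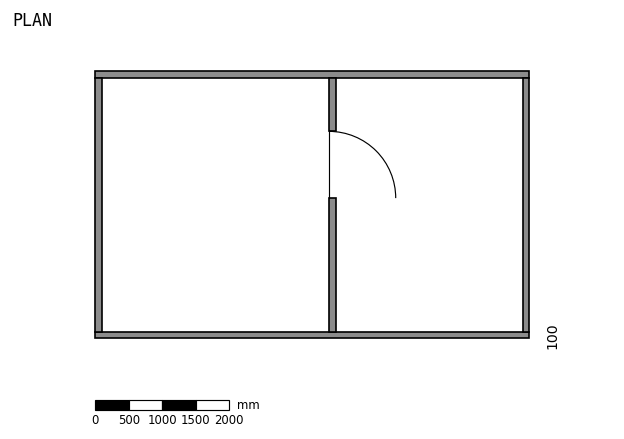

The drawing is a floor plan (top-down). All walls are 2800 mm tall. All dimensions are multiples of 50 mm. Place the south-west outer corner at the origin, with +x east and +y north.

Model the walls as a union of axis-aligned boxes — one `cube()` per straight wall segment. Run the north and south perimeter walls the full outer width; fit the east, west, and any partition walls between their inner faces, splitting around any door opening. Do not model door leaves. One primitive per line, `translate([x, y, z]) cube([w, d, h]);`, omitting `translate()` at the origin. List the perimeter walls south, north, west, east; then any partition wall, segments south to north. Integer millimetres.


cube([6500, 100, 2800]);
translate([0, 3900, 0]) cube([6500, 100, 2800]);
translate([0, 100, 0]) cube([100, 3800, 2800]);
translate([6400, 100, 0]) cube([100, 3800, 2800]);
translate([3500, 100, 0]) cube([100, 2000, 2800]);
translate([3500, 3100, 0]) cube([100, 800, 2800]);


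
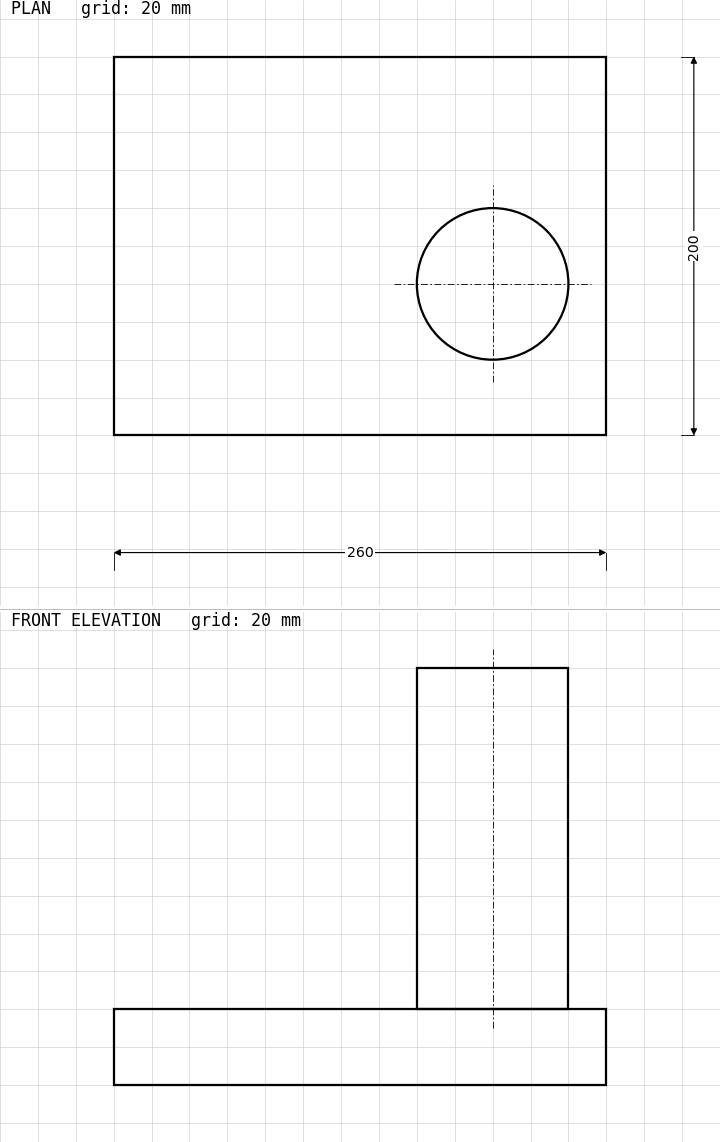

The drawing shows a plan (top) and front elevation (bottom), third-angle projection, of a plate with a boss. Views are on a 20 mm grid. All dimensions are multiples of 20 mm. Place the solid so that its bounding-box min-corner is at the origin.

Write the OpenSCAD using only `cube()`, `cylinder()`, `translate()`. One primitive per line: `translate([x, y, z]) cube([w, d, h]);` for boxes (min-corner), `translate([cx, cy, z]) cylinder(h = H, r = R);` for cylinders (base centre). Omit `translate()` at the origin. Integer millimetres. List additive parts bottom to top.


cube([260, 200, 40]);
translate([200, 80, 40]) cylinder(h = 180, r = 40);


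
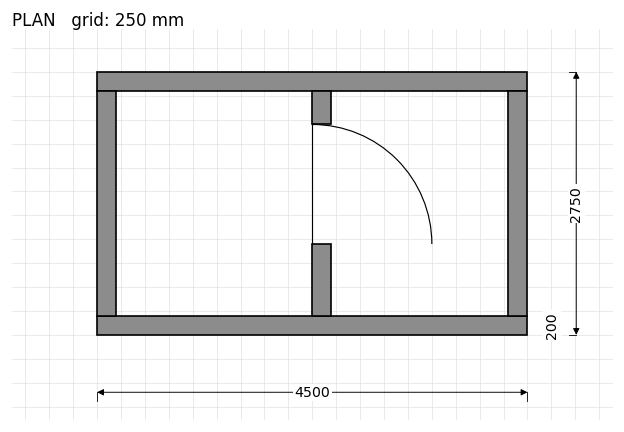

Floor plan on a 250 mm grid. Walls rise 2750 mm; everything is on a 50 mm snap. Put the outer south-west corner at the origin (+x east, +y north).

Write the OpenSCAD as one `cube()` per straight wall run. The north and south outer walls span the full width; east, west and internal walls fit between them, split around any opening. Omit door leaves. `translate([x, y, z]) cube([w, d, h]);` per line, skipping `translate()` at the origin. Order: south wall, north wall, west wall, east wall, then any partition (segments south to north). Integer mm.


cube([4500, 200, 2750]);
translate([0, 2550, 0]) cube([4500, 200, 2750]);
translate([0, 200, 0]) cube([200, 2350, 2750]);
translate([4300, 200, 0]) cube([200, 2350, 2750]);
translate([2250, 200, 0]) cube([200, 750, 2750]);
translate([2250, 2200, 0]) cube([200, 350, 2750]);


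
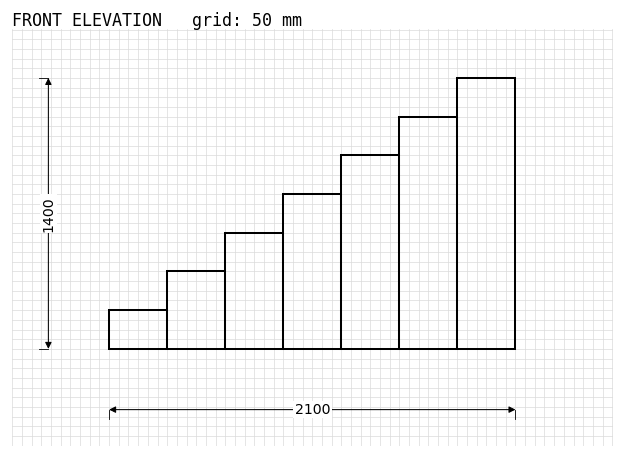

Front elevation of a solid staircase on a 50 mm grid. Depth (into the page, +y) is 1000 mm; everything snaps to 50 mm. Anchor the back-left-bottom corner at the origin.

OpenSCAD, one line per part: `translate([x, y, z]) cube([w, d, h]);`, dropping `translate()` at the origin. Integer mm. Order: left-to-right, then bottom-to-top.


cube([300, 1000, 200]);
translate([300, 0, 0]) cube([300, 1000, 400]);
translate([600, 0, 0]) cube([300, 1000, 600]);
translate([900, 0, 0]) cube([300, 1000, 800]);
translate([1200, 0, 0]) cube([300, 1000, 1000]);
translate([1500, 0, 0]) cube([300, 1000, 1200]);
translate([1800, 0, 0]) cube([300, 1000, 1400]);


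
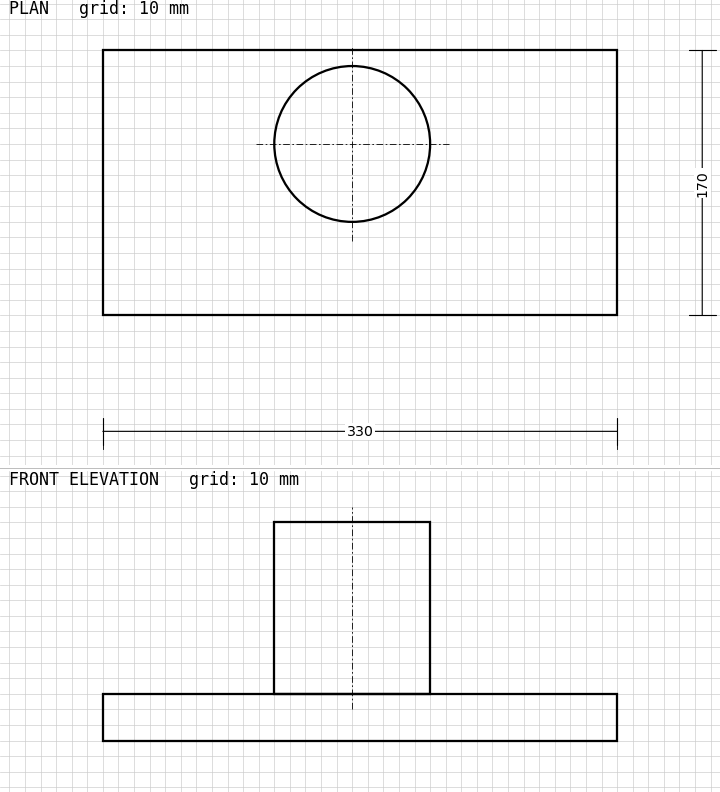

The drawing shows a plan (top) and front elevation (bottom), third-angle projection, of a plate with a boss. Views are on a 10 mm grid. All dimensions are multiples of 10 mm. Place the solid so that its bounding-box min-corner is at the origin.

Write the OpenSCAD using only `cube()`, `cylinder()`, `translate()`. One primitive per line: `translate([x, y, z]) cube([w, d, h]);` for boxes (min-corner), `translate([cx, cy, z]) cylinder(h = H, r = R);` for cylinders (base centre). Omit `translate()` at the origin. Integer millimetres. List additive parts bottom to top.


cube([330, 170, 30]);
translate([160, 110, 30]) cylinder(h = 110, r = 50);


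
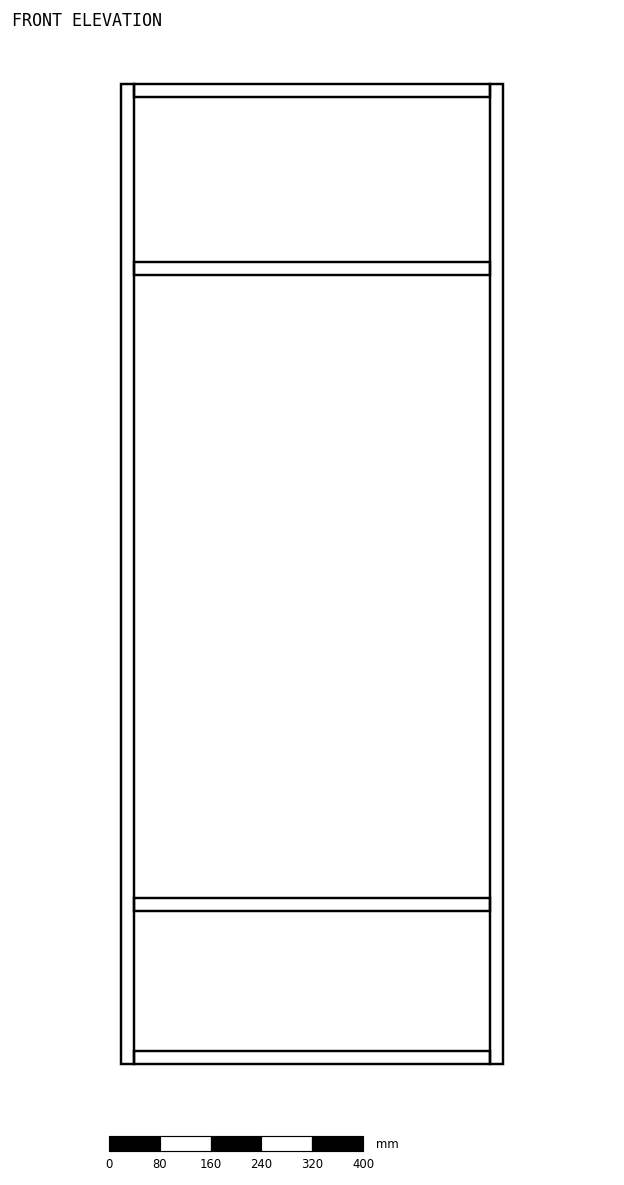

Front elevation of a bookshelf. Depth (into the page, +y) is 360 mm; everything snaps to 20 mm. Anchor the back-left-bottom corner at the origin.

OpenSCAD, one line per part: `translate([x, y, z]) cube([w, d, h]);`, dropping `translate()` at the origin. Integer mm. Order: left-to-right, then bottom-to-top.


cube([20, 360, 1540]);
translate([20, 0, 0]) cube([560, 360, 20]);
translate([20, 0, 240]) cube([560, 360, 20]);
translate([20, 0, 1240]) cube([560, 360, 20]);
translate([20, 0, 1520]) cube([560, 360, 20]);
translate([580, 0, 0]) cube([20, 360, 1540]);
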